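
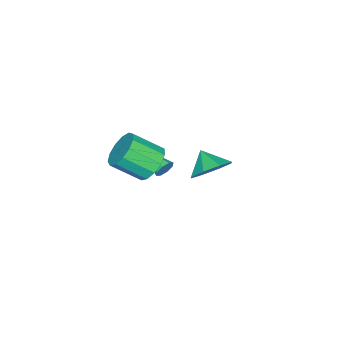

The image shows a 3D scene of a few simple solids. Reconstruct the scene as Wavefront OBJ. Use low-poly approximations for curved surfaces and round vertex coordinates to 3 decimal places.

v -0.689 -1.112 -3.637
v -0.381 -1.057 -3.197
v -1.171 -2.728 -3.103
v -0.768 -0.923 -3.138
v -1.108 -0.899 -3.371
v -1.203 -0.999 -3.761
v -0.997 -1.166 -4.078
v -0.611 -1.3 -4.137
v -0.27 -1.324 -3.904
v -0.175 -1.224 -3.514
v 1.24 -0.607 -1.512
v 2.018 -0.002 -1.293
v 2.698 -1.248 -0.269
v 1.92 -1.853 -0.488
v 1.619 0.102 -0.901
v 2.299 -1.144 0.123
v 1.099 -0.019 -0.703
v 1.779 -1.265 0.321
v 0.624 -0.327 -0.762
v 1.304 -1.573 0.262
v 0.345 -0.724 -1.059
v 1.025 -1.969 -0.035
v 0.35 -1.084 -1.5
v 1.03 -2.329 -0.476
v 0.637 -1.292 -1.945
v 1.317 -2.538 -0.921
v 1.116 -1.283 -2.252
v 1.796 -2.529 -1.228
v 1.634 -1.06 -2.324
v 2.314 -2.305 -1.3
v 2.027 -0.692 -2.139
v 2.708 -1.938 -1.115
v 2.171 -0.298 -1.754
v 2.851 -1.544 -0.73
v 3.93 4.013 2.252
v 4.762 4.107 2.833
v 3.53 3.247 2.948
v 4.193 4.598 3.045
v 3.469 4.745 2.792
v 3.016 4.464 2.222
v 3.098 3.918 1.67
v 3.667 3.428 1.458
v 4.391 3.281 1.711
v 4.844 3.562 2.281
f 2 1 4
f 2 4 3
f 4 1 5
f 4 5 3
f 5 1 6
f 5 6 3
f 6 1 7
f 6 7 3
f 7 1 8
f 7 8 3
f 8 1 9
f 8 9 3
f 9 1 10
f 9 10 3
f 10 1 2
f 10 2 3
f 12 11 15
f 12 15 13
f 13 15 16
f 13 16 14
f 15 11 17
f 15 17 16
f 16 17 18
f 16 18 14
f 17 11 19
f 17 19 18
f 18 19 20
f 18 20 14
f 19 11 21
f 19 21 20
f 20 21 22
f 20 22 14
f 21 11 23
f 21 23 22
f 22 23 24
f 22 24 14
f 23 11 25
f 23 25 24
f 24 25 26
f 24 26 14
f 25 11 27
f 25 27 26
f 26 27 28
f 26 28 14
f 27 11 29
f 27 29 28
f 28 29 30
f 28 30 14
f 29 11 31
f 29 31 30
f 30 31 32
f 30 32 14
f 31 11 33
f 31 33 32
f 32 33 34
f 32 34 14
f 33 11 12
f 33 12 34
f 34 12 13
f 34 13 14
f 36 35 38
f 36 38 37
f 38 35 39
f 38 39 37
f 39 35 40
f 39 40 37
f 40 35 41
f 40 41 37
f 41 35 42
f 41 42 37
f 42 35 43
f 42 43 37
f 43 35 44
f 43 44 37
f 44 35 36
f 44 36 37



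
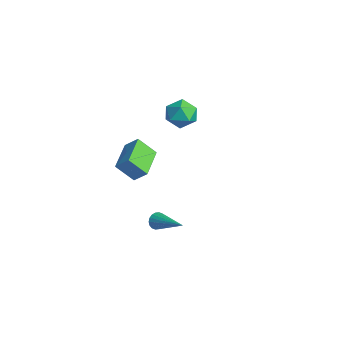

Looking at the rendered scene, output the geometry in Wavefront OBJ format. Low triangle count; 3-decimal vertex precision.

v -1.719 -2.271 0.102
v -2.171 -3.093 1.086
v -3.256 -1.102 0.372
v -3.708 -1.923 1.356
v -1.212 -1.757 0.764
v -1.664 -2.578 1.748
v -2.749 -0.587 1.034
v -3.201 -1.409 2.018
v 2.39 -2.784 0.08
v 2.629 -2.989 -0.322
v 4.17 -2.236 0.86
v 2.592 -2.775 -0.388
v 2.515 -2.563 -0.362
v 2.414 -2.395 -0.249
v 2.307 -2.304 -0.07
v 2.217 -2.308 0.138
v 2.161 -2.406 0.335
v 2.151 -2.58 0.481
v 2.187 -2.794 0.548
v 2.264 -3.006 0.522
v 2.366 -3.174 0.408
v 2.472 -3.265 0.23
v 2.562 -3.261 0.021
v 2.618 -3.162 -0.175
v -2.797 1.649 2.775
v -2.271 1.015 3.282
v -4.109 0.945 3.258
v -3.583 0.311 3.765
v -3.622 1.238 4.04
v -2.811 1.673 3.742
v -3.569 0.287 2.798
v -2.758 0.722 2.5
v -2.748 0.174 3.297
v -2.78 0.762 4.064
v -3.6 1.198 2.476
v -3.632 1.786 3.243
f 2 4 1
f 5 2 1
f 1 4 3
f 3 5 1
f 2 8 4
f 6 2 5
f 6 8 2
f 4 8 3
f 7 5 3
f 3 8 7
f 7 6 5
f 8 6 7
f 10 9 12
f 10 12 11
f 12 9 13
f 12 13 11
f 13 9 14
f 13 14 11
f 14 9 15
f 14 15 11
f 15 9 16
f 15 16 11
f 16 9 17
f 16 17 11
f 17 9 18
f 17 18 11
f 18 9 19
f 18 19 11
f 19 9 20
f 19 20 11
f 20 9 21
f 20 21 11
f 21 9 22
f 21 22 11
f 22 9 23
f 22 23 11
f 23 9 24
f 23 24 11
f 24 9 10
f 24 10 11
f 25 36 30
f 25 30 26
f 25 26 32
f 25 32 35
f 25 35 36
f 26 30 34
f 30 36 29
f 36 35 27
f 35 32 31
f 32 26 33
f 28 34 29
f 28 29 27
f 28 27 31
f 28 31 33
f 28 33 34
f 29 34 30
f 27 29 36
f 31 27 35
f 33 31 32
f 34 33 26



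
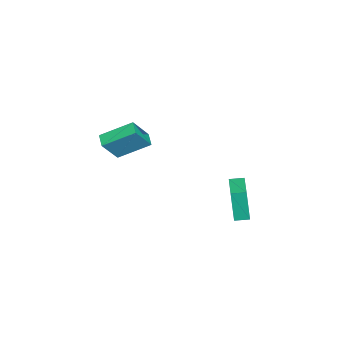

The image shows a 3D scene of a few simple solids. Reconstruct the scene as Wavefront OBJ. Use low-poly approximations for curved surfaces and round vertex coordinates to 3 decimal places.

v -0.232 -4.855 2.102
v -0.725 -3.063 3.162
v -1.1 -4.23 0.642
v -1.593 -2.438 1.702
v 0.513 -4.482 1.818
v 0.02 -2.69 2.878
v -0.355 -3.857 0.358
v -0.848 -2.065 1.418
v 0.753 2.901 -1.531
v 0.623 2.653 0.52
v 0.509 3.701 -1.45
v 0.378 3.453 0.601
v 2.462 3.407 -1.361
v 2.331 3.159 0.69
v 2.217 4.207 -1.28
v 2.087 3.959 0.771
f 2 4 1
f 5 2 1
f 1 4 3
f 3 5 1
f 2 8 4
f 6 2 5
f 6 8 2
f 4 8 3
f 7 5 3
f 3 8 7
f 7 6 5
f 8 6 7
f 10 12 9
f 13 10 9
f 9 12 11
f 11 13 9
f 10 16 12
f 14 10 13
f 14 16 10
f 12 16 11
f 15 13 11
f 11 16 15
f 15 14 13
f 16 14 15



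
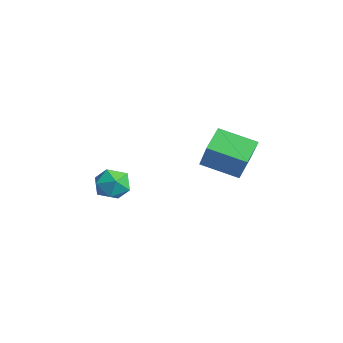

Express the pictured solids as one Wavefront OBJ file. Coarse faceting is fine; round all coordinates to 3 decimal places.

v 0.431 1.78 1.855
v 1.665 1.586 3.492
v 1.487 3.216 1.228
v 2.722 3.022 2.866
v 1.198 0.918 1.174
v 2.433 0.724 2.812
v 2.255 2.354 0.548
v 3.489 2.16 2.185
v -3.93 -1.158 -1.42
v -3.368 -0.679 -2.077
v -2.952 -2.421 -1.503
v -2.39 -1.942 -2.16
v -2.418 -1.639 -1.22
v -3.023 -0.859 -1.168
v -3.297 -2.241 -2.412
v -3.902 -1.461 -2.36
v -2.977 -1.349 -2.69
v -2.434 -0.976 -1.953
v -3.886 -2.124 -1.627
v -3.343 -1.751 -0.89
f 2 4 1
f 5 2 1
f 1 4 3
f 3 5 1
f 2 8 4
f 6 2 5
f 6 8 2
f 4 8 3
f 7 5 3
f 3 8 7
f 7 6 5
f 8 6 7
f 9 20 14
f 9 14 10
f 9 10 16
f 9 16 19
f 9 19 20
f 10 14 18
f 14 20 13
f 20 19 11
f 19 16 15
f 16 10 17
f 12 18 13
f 12 13 11
f 12 11 15
f 12 15 17
f 12 17 18
f 13 18 14
f 11 13 20
f 15 11 19
f 17 15 16
f 18 17 10



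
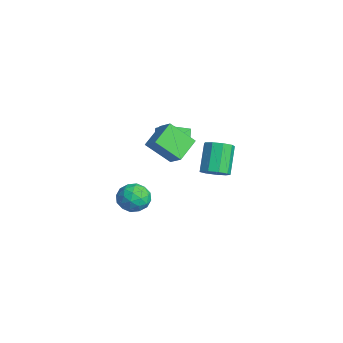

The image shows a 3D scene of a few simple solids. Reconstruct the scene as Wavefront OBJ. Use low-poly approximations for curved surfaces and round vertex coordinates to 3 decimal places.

v 0.098 0.198 4.442
v 1.071 0.489 5.17
v 0.707 1.51 3.104
v 1.68 1.8 3.832
v 1.02 -1 3.688
v 1.993 -0.71 4.416
v 1.629 0.311 2.35
v 2.602 0.602 3.078
v 2.093 2.82 1.164
v 2.77 3.351 1.429
v 1.624 4.031 3
v 0.947 3.5 2.736
v 2.407 3.653 1.033
v 1.261 4.333 2.605
v 1.898 3.566 0.7
v 0.752 4.245 2.271
v 1.479 3.129 0.583
v 0.333 3.809 2.154
v 1.348 2.548 0.739
v 0.202 3.228 2.31
v 1.566 2.095 1.093
v 0.42 2.774 2.665
v 2.03 1.98 1.481
v 0.884 2.66 3.053
v 2.524 2.259 1.721
v 1.378 2.939 3.292
v 2.816 2.801 1.7
v 1.67 3.48 3.271
v -3.669 2.67 1.342
v -3.593 1.152 1.958
v -2.586 3.031 2.099
v -2.51 1.513 2.715
v -2.85 2.307 0.345
v -2.774 0.789 0.961
v -1.767 2.668 1.102
v -1.691 1.15 1.718
v -3.485 0.417 -3.016
v -2.54 0.511 -3.619
v -3.58 -1.351 -3.441
v -2.635 -1.257 -4.044
v -2.598 -1.17 -2.923
v -2.539 -0.078 -2.66
v -3.581 -0.762 -4.4
v -3.522 0.33 -4.137
v -2.599 -0.218 -4.474
v -1.992 -0.47 -3.562
v -4.128 -0.37 -3.498
v -3.521 -0.622 -2.586
v -3.004 0.619 -3.28
v -3.116 -1.459 -3.78
v -3.094 -1.408 -3.121
v -2.539 -1.353 -3.475
v -3.003 0.273 -2.717
v -2.448 0.328 -3.071
v -2.482 -0.66 -2.662
v -3.672 -1.168 -3.989
v -3.117 -1.113 -4.343
v -3.581 0.513 -3.585
v -3.026 0.568 -3.939
v -3.638 -0.18 -4.398
v -2.483 0.246 -4.138
v -2.54 -0.793 -4.387
v -3.096 -0.502 -4.596
v -3.061 0.14 -4.442
v -2.126 0.098 -3.601
v -2.182 -0.941 -3.851
v -2.16 -0.89 -3.192
v -2.126 -0.248 -3.038
v -2.161 -0.331 -4.104
v -3.938 0.101 -3.209
v -3.994 -0.938 -3.459
v -3.994 -0.592 -4.022
v -3.96 0.05 -3.868
v -3.58 -0.047 -2.673
v -3.637 -1.086 -2.922
v -3.059 -0.98 -2.618
v -3.024 -0.338 -2.464
v -3.959 -0.509 -2.956
f 2 4 1
f 5 2 1
f 1 4 3
f 3 5 1
f 2 8 4
f 6 2 5
f 6 8 2
f 4 8 3
f 7 5 3
f 3 8 7
f 7 6 5
f 8 6 7
f 10 9 13
f 10 13 11
f 11 13 14
f 11 14 12
f 13 9 15
f 13 15 14
f 14 15 16
f 14 16 12
f 15 9 17
f 15 17 16
f 16 17 18
f 16 18 12
f 17 9 19
f 17 19 18
f 18 19 20
f 18 20 12
f 19 9 21
f 19 21 20
f 20 21 22
f 20 22 12
f 21 9 23
f 21 23 22
f 22 23 24
f 22 24 12
f 23 9 25
f 23 25 24
f 24 25 26
f 24 26 12
f 25 9 27
f 25 27 26
f 26 27 28
f 26 28 12
f 27 9 10
f 27 10 28
f 28 10 11
f 28 11 12
f 30 32 29
f 33 30 29
f 29 32 31
f 31 33 29
f 30 36 32
f 34 30 33
f 34 36 30
f 32 36 31
f 35 33 31
f 31 36 35
f 35 34 33
f 36 34 35
f 37 74 53
f 74 48 77
f 53 77 42
f 74 77 53
f 37 53 49
f 53 42 54
f 49 54 38
f 53 54 49
f 37 49 58
f 49 38 59
f 58 59 44
f 49 59 58
f 37 58 70
f 58 44 73
f 70 73 47
f 58 73 70
f 37 70 74
f 70 47 78
f 74 78 48
f 70 78 74
f 38 54 65
f 54 42 68
f 65 68 46
f 54 68 65
f 42 77 55
f 77 48 76
f 55 76 41
f 77 76 55
f 48 78 75
f 78 47 71
f 75 71 39
f 78 71 75
f 47 73 72
f 73 44 60
f 72 60 43
f 73 60 72
f 44 59 64
f 59 38 61
f 64 61 45
f 59 61 64
f 40 66 52
f 66 46 67
f 52 67 41
f 66 67 52
f 40 52 50
f 52 41 51
f 50 51 39
f 52 51 50
f 40 50 57
f 50 39 56
f 57 56 43
f 50 56 57
f 40 57 62
f 57 43 63
f 62 63 45
f 57 63 62
f 40 62 66
f 62 45 69
f 66 69 46
f 62 69 66
f 41 67 55
f 67 46 68
f 55 68 42
f 67 68 55
f 39 51 75
f 51 41 76
f 75 76 48
f 51 76 75
f 43 56 72
f 56 39 71
f 72 71 47
f 56 71 72
f 45 63 64
f 63 43 60
f 64 60 44
f 63 60 64
f 46 69 65
f 69 45 61
f 65 61 38
f 69 61 65



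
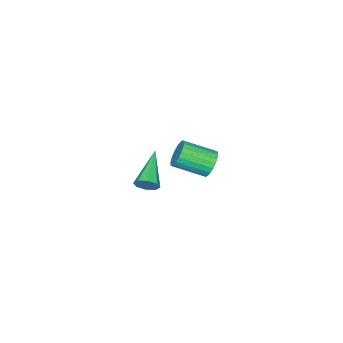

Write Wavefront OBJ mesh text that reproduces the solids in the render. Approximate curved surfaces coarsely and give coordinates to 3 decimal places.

v -0.758 1.744 2.762
v -0.445 1.68 2.242
v 0.27 0.652 2.798
v -0.042 0.716 3.318
v -0.31 1.837 2.358
v 0.405 0.809 2.914
v -0.242 1.98 2.536
v 0.473 0.952 3.092
v -0.253 2.087 2.748
v 0.462 1.059 3.304
v -0.341 2.142 2.963
v 0.374 1.114 3.519
v -0.492 2.136 3.146
v 0.223 1.109 3.703
v -0.684 2.071 3.272
v 0.031 1.043 3.828
v -0.887 1.956 3.319
v -0.172 0.928 3.875
v -1.07 1.808 3.282
v -0.355 0.78 3.838
v -1.205 1.651 3.166
v -0.49 0.623 3.722
v -1.273 1.508 2.988
v -0.558 0.48 3.544
v -1.262 1.401 2.776
v -0.547 0.373 3.332
v -1.174 1.346 2.561
v -0.459 0.318 3.117
v -1.023 1.351 2.377
v -0.308 0.324 2.934
v -0.831 1.417 2.252
v -0.116 0.389 2.808
v -0.628 1.532 2.205
v 0.087 0.504 2.761
v -2.723 -2.922 -2.097
v -2.398 -3.109 -1.695
v -4.217 -3.678 -1.243
v -2.547 -2.724 -1.615
v -2.799 -2.455 -1.818
v -3.007 -2.459 -2.184
v -3.047 -2.735 -2.5
v -2.898 -3.12 -2.579
v -2.646 -3.39 -2.376
v -2.439 -3.385 -2.01
f 2 1 5
f 2 5 3
f 3 5 6
f 3 6 4
f 5 1 7
f 5 7 6
f 6 7 8
f 6 8 4
f 7 1 9
f 7 9 8
f 8 9 10
f 8 10 4
f 9 1 11
f 9 11 10
f 10 11 12
f 10 12 4
f 11 1 13
f 11 13 12
f 12 13 14
f 12 14 4
f 13 1 15
f 13 15 14
f 14 15 16
f 14 16 4
f 15 1 17
f 15 17 16
f 16 17 18
f 16 18 4
f 17 1 19
f 17 19 18
f 18 19 20
f 18 20 4
f 19 1 21
f 19 21 20
f 20 21 22
f 20 22 4
f 21 1 23
f 21 23 22
f 22 23 24
f 22 24 4
f 23 1 25
f 23 25 24
f 24 25 26
f 24 26 4
f 25 1 27
f 25 27 26
f 26 27 28
f 26 28 4
f 27 1 29
f 27 29 28
f 28 29 30
f 28 30 4
f 29 1 31
f 29 31 30
f 30 31 32
f 30 32 4
f 31 1 33
f 31 33 32
f 32 33 34
f 32 34 4
f 33 1 2
f 33 2 34
f 34 2 3
f 34 3 4
f 36 35 38
f 36 38 37
f 38 35 39
f 38 39 37
f 39 35 40
f 39 40 37
f 40 35 41
f 40 41 37
f 41 35 42
f 41 42 37
f 42 35 43
f 42 43 37
f 43 35 44
f 43 44 37
f 44 35 36
f 44 36 37



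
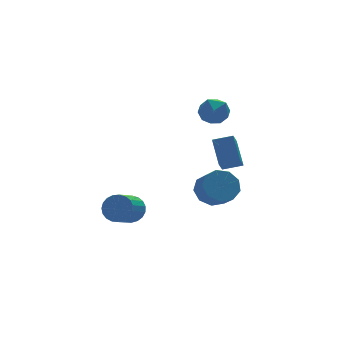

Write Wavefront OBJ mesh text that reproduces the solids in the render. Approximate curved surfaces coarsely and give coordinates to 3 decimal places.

v -2.755 0.795 -2.013
v -2.344 0.821 -1.339
v -3.253 0.03 -0.753
v -3.665 0.005 -1.427
v -2.546 1.078 -1.305
v -3.455 0.287 -0.72
v -2.784 1.286 -1.394
v -3.694 0.495 -0.809
v -3.017 1.409 -1.59
v -3.927 0.619 -1.005
v -3.205 1.426 -1.859
v -4.115 0.636 -1.274
v -3.315 1.334 -2.155
v -4.225 0.543 -1.569
v -3.328 1.149 -2.426
v -4.238 0.358 -1.84
v -3.243 0.903 -2.625
v -4.152 0.112 -2.04
v -3.072 0.638 -2.719
v -3.982 -0.153 -2.133
v -2.847 0.4 -2.69
v -3.757 -0.391 -2.105
v -2.607 0.231 -2.545
v -3.516 -0.56 -1.959
v -2.391 0.159 -2.307
v -3.301 -0.632 -1.722
v -2.239 0.197 -2.019
v -3.149 -0.593 -1.433
v -2.176 0.339 -1.729
v -3.085 -0.452 -1.144
v -2.213 0.56 -1.489
v -3.123 -0.231 -0.903
v 2.737 0.818 0.175
v 2.876 1.962 1.3
v 1.816 1.195 -0.094
v 1.956 2.338 1.031
v 3.164 1.402 -0.471
v 3.304 2.545 0.654
v 2.244 1.778 -0.74
v 2.383 2.922 0.385
v 0.618 -0.881 -0.628
v 1.448 -1.102 -1.009
v 1.512 -1.96 -0.374
v 0.682 -1.739 0.008
v 1.535 -0.718 -0.501
v 1.599 -1.577 0.135
v 1.193 -0.411 -0.051
v 1.257 -1.269 0.584
v 0.582 -0.324 0.128
v 0.646 -1.182 0.764
v -0.013 -0.497 -0.046
v 0.051 -1.355 0.59
v -0.312 -0.85 -0.493
v -0.248 -1.708 0.143
v -0.176 -1.217 -1.002
v -0.112 -2.076 -0.367
v 0.332 -1.427 -1.337
v 0.395 -2.286 -0.701
v 0.973 -1.382 -1.34
v 1.037 -2.24 -0.704
v 2.218 4.418 2.464
v 3.038 4.227 2.795
v 2.202 3.133 1.765
v 3.022 2.942 2.096
v 2.307 2.969 2.648
v 2.317 3.763 3.08
v 2.923 3.597 1.48
v 2.933 4.391 1.912
v 3.474 3.72 2.186
v 3.093 3.332 2.908
v 2.147 4.028 1.652
v 1.766 3.64 2.374
f 2 1 5
f 2 5 3
f 3 5 6
f 3 6 4
f 5 1 7
f 5 7 6
f 6 7 8
f 6 8 4
f 7 1 9
f 7 9 8
f 8 9 10
f 8 10 4
f 9 1 11
f 9 11 10
f 10 11 12
f 10 12 4
f 11 1 13
f 11 13 12
f 12 13 14
f 12 14 4
f 13 1 15
f 13 15 14
f 14 15 16
f 14 16 4
f 15 1 17
f 15 17 16
f 16 17 18
f 16 18 4
f 17 1 19
f 17 19 18
f 18 19 20
f 18 20 4
f 19 1 21
f 19 21 20
f 20 21 22
f 20 22 4
f 21 1 23
f 21 23 22
f 22 23 24
f 22 24 4
f 23 1 25
f 23 25 24
f 24 25 26
f 24 26 4
f 25 1 27
f 25 27 26
f 26 27 28
f 26 28 4
f 27 1 29
f 27 29 28
f 28 29 30
f 28 30 4
f 29 1 31
f 29 31 30
f 30 31 32
f 30 32 4
f 31 1 2
f 31 2 32
f 32 2 3
f 32 3 4
f 34 36 33
f 37 34 33
f 33 36 35
f 35 37 33
f 34 40 36
f 38 34 37
f 38 40 34
f 36 40 35
f 39 37 35
f 35 40 39
f 39 38 37
f 40 38 39
f 42 41 45
f 42 45 43
f 43 45 46
f 43 46 44
f 45 41 47
f 45 47 46
f 46 47 48
f 46 48 44
f 47 41 49
f 47 49 48
f 48 49 50
f 48 50 44
f 49 41 51
f 49 51 50
f 50 51 52
f 50 52 44
f 51 41 53
f 51 53 52
f 52 53 54
f 52 54 44
f 53 41 55
f 53 55 54
f 54 55 56
f 54 56 44
f 55 41 57
f 55 57 56
f 56 57 58
f 56 58 44
f 57 41 59
f 57 59 58
f 58 59 60
f 58 60 44
f 59 41 42
f 59 42 60
f 60 42 43
f 60 43 44
f 61 72 66
f 61 66 62
f 61 62 68
f 61 68 71
f 61 71 72
f 62 66 70
f 66 72 65
f 72 71 63
f 71 68 67
f 68 62 69
f 64 70 65
f 64 65 63
f 64 63 67
f 64 67 69
f 64 69 70
f 65 70 66
f 63 65 72
f 67 63 71
f 69 67 68
f 70 69 62



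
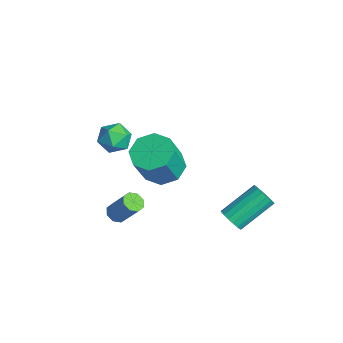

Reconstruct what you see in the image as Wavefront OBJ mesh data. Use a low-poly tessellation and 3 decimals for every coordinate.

v 2.55 1.711 -1.118
v 2.883 1.442 -0.616
v 2.602 3.139 0.481
v 2.27 3.409 -0.022
v 3.106 1.588 -0.785
v 2.826 3.285 0.312
v 3.203 1.762 -1.03
v 2.922 3.46 0.066
v 3.149 1.925 -1.296
v 2.868 3.622 -0.199
v 2.959 2.039 -1.52
v 2.678 3.736 -0.424
v 2.675 2.078 -1.653
v 2.394 3.775 -0.557
v 2.362 2.032 -1.663
v 2.081 3.73 -0.567
v 2.093 1.914 -1.549
v 1.812 3.611 -0.452
v 1.928 1.749 -1.335
v 1.647 3.446 -0.239
v 1.906 1.575 -1.072
v 1.625 3.272 0.024
v 2.032 1.433 -0.82
v 1.751 3.13 0.277
v 2.276 1.354 -0.636
v 1.995 3.051 0.461
v 2.583 1.358 -0.562
v 2.303 3.055 0.534
v -3.65 -0.813 0.586
v -2.942 -1.254 0.236
v -4.238 -2.086 1.004
v -3.53 -2.527 0.654
v -3.424 -2.013 1.391
v -3.06 -1.227 1.132
v -4.12 -2.113 0.108
v -3.756 -1.327 -0.151
v -3.233 -2.058 -0.059
v -2.803 -1.996 0.734
v -4.377 -1.344 0.506
v -3.947 -1.282 1.299
v -0.772 -0.269 0.504
v -0.218 0.625 0.702
v 0.365 -0.137 2.514
v -0.188 -1.031 2.316
v -0.99 0.67 0.97
v -0.407 -0.093 2.781
v -1.635 0.164 0.965
v -1.052 -0.598 2.776
v -1.774 -0.595 0.69
v -1.191 -1.357 2.501
v -1.325 -1.163 0.306
v -0.742 -1.925 2.118
v -0.553 -1.207 0.039
v 0.03 -1.97 1.85
v 0.092 -0.702 0.044
v 0.675 -1.464 1.855
v 0.231 0.057 0.319
v 0.814 -0.705 2.13
v -0.143 -2.734 -1.567
v 0.288 -3.062 -1.665
v 1.014 -2.493 -0.371
v 0.583 -2.166 -0.273
v 0.325 -2.686 -1.851
v 1.052 -2.117 -0.557
v 0.088 -2.339 -1.871
v 0.815 -1.77 -0.576
v -0.284 -2.223 -1.713
v 0.443 -1.654 -0.418
v -0.574 -2.407 -1.469
v 0.152 -1.838 -0.175
v -0.612 -2.783 -1.283
v 0.115 -2.214 0.011
v -0.375 -3.13 -1.264
v 0.352 -2.561 0.031
v -0.003 -3.246 -1.422
v 0.724 -2.677 -0.127
f 2 1 5
f 2 5 3
f 3 5 6
f 3 6 4
f 5 1 7
f 5 7 6
f 6 7 8
f 6 8 4
f 7 1 9
f 7 9 8
f 8 9 10
f 8 10 4
f 9 1 11
f 9 11 10
f 10 11 12
f 10 12 4
f 11 1 13
f 11 13 12
f 12 13 14
f 12 14 4
f 13 1 15
f 13 15 14
f 14 15 16
f 14 16 4
f 15 1 17
f 15 17 16
f 16 17 18
f 16 18 4
f 17 1 19
f 17 19 18
f 18 19 20
f 18 20 4
f 19 1 21
f 19 21 20
f 20 21 22
f 20 22 4
f 21 1 23
f 21 23 22
f 22 23 24
f 22 24 4
f 23 1 25
f 23 25 24
f 24 25 26
f 24 26 4
f 25 1 27
f 25 27 26
f 26 27 28
f 26 28 4
f 27 1 2
f 27 2 28
f 28 2 3
f 28 3 4
f 29 40 34
f 29 34 30
f 29 30 36
f 29 36 39
f 29 39 40
f 30 34 38
f 34 40 33
f 40 39 31
f 39 36 35
f 36 30 37
f 32 38 33
f 32 33 31
f 32 31 35
f 32 35 37
f 32 37 38
f 33 38 34
f 31 33 40
f 35 31 39
f 37 35 36
f 38 37 30
f 42 41 45
f 42 45 43
f 43 45 46
f 43 46 44
f 45 41 47
f 45 47 46
f 46 47 48
f 46 48 44
f 47 41 49
f 47 49 48
f 48 49 50
f 48 50 44
f 49 41 51
f 49 51 50
f 50 51 52
f 50 52 44
f 51 41 53
f 51 53 52
f 52 53 54
f 52 54 44
f 53 41 55
f 53 55 54
f 54 55 56
f 54 56 44
f 55 41 57
f 55 57 56
f 56 57 58
f 56 58 44
f 57 41 42
f 57 42 58
f 58 42 43
f 58 43 44
f 60 59 63
f 60 63 61
f 61 63 64
f 61 64 62
f 63 59 65
f 63 65 64
f 64 65 66
f 64 66 62
f 65 59 67
f 65 67 66
f 66 67 68
f 66 68 62
f 67 59 69
f 67 69 68
f 68 69 70
f 68 70 62
f 69 59 71
f 69 71 70
f 70 71 72
f 70 72 62
f 71 59 73
f 71 73 72
f 72 73 74
f 72 74 62
f 73 59 75
f 73 75 74
f 74 75 76
f 74 76 62
f 75 59 60
f 75 60 76
f 76 60 61
f 76 61 62



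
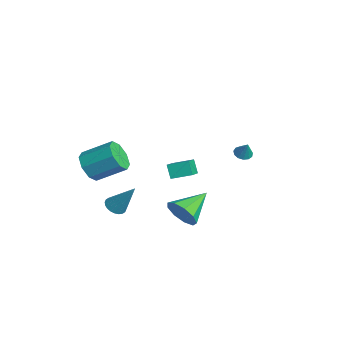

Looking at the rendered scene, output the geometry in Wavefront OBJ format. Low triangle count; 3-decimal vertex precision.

v -3.632 -4.777 -1.641
v -2.873 -5.425 -1.178
v -2.129 -3.811 -0.137
v -2.888 -3.163 -0.599
v -2.608 -5.083 -1.9
v -1.863 -3.468 -0.858
v -2.942 -4.561 -2.469
v -2.198 -2.947 -1.428
v -3.681 -4.166 -2.554
v -2.936 -2.552 -1.513
v -4.391 -4.129 -2.103
v -3.647 -2.515 -1.062
v -4.657 -4.472 -1.382
v -3.912 -2.857 -0.34
v -4.322 -4.993 -0.812
v -3.578 -3.379 0.229
v -3.584 -5.388 -0.727
v -2.839 -3.774 0.314
v 3.785 -2.596 2.229
v 4.212 -1.523 2.555
v 2.373 -1.787 1.415
v 2.8 -0.713 1.741
v 4.28 -2.547 1.419
v 4.707 -1.473 1.745
v 2.868 -1.737 0.605
v 3.295 -0.664 0.931
v 3.596 -1.688 -1.919
v 4.267 -1.767 -1.088
v 2.764 0.048 -1.081
v 4.571 -1.366 -1.619
v 4.42 -1.115 -2.29
v 3.883 -1.133 -2.787
v 3.212 -1.41 -2.878
v 2.72 -1.818 -2.52
v 2.639 -2.165 -1.88
v 3.005 -2.289 -1.259
v 3.648 -2.132 -0.946
v -0.107 -4.299 -2.946
v 0.241 -3.853 -3.341
v 0.807 -3.441 -1.174
v 0.015 -3.714 -3.292
v -0.229 -3.665 -3.19
v -0.454 -3.712 -3.051
v -0.627 -3.848 -2.896
v -0.721 -4.053 -2.748
v -0.721 -4.295 -2.631
v -0.628 -4.538 -2.561
v -0.455 -4.744 -2.551
v -0.229 -4.883 -2.6
v 0.015 -4.933 -2.702
v 0.24 -4.886 -2.841
v 0.413 -4.749 -2.996
v 0.507 -4.544 -3.144
v 0.507 -4.302 -3.261
v 0.414 -4.059 -3.33
v -0.195 3.312 -0.154
v 0.286 3.456 -0.425
v 0.315 3.388 0.794
v 0.13 3.73 -0.363
v -0.128 3.872 -0.236
v -0.408 3.836 -0.082
v -0.62 3.633 0.048
v -0.698 3.329 0.115
v -0.616 3.019 0.095
v -0.4 2.802 -0.003
v -0.12 2.747 -0.15
v 0.137 2.871 -0.298
v 0.288 3.136 -0.4
f 2 1 5
f 2 5 3
f 3 5 6
f 3 6 4
f 5 1 7
f 5 7 6
f 6 7 8
f 6 8 4
f 7 1 9
f 7 9 8
f 8 9 10
f 8 10 4
f 9 1 11
f 9 11 10
f 10 11 12
f 10 12 4
f 11 1 13
f 11 13 12
f 12 13 14
f 12 14 4
f 13 1 15
f 13 15 14
f 14 15 16
f 14 16 4
f 15 1 17
f 15 17 16
f 16 17 18
f 16 18 4
f 17 1 2
f 17 2 18
f 18 2 3
f 18 3 4
f 20 22 19
f 23 20 19
f 19 22 21
f 21 23 19
f 20 26 22
f 24 20 23
f 24 26 20
f 22 26 21
f 25 23 21
f 21 26 25
f 25 24 23
f 26 24 25
f 28 27 30
f 28 30 29
f 30 27 31
f 30 31 29
f 31 27 32
f 31 32 29
f 32 27 33
f 32 33 29
f 33 27 34
f 33 34 29
f 34 27 35
f 34 35 29
f 35 27 36
f 35 36 29
f 36 27 37
f 36 37 29
f 37 27 28
f 37 28 29
f 39 38 41
f 39 41 40
f 41 38 42
f 41 42 40
f 42 38 43
f 42 43 40
f 43 38 44
f 43 44 40
f 44 38 45
f 44 45 40
f 45 38 46
f 45 46 40
f 46 38 47
f 46 47 40
f 47 38 48
f 47 48 40
f 48 38 49
f 48 49 40
f 49 38 50
f 49 50 40
f 50 38 51
f 50 51 40
f 51 38 52
f 51 52 40
f 52 38 53
f 52 53 40
f 53 38 54
f 53 54 40
f 54 38 55
f 54 55 40
f 55 38 39
f 55 39 40
f 57 56 59
f 57 59 58
f 59 56 60
f 59 60 58
f 60 56 61
f 60 61 58
f 61 56 62
f 61 62 58
f 62 56 63
f 62 63 58
f 63 56 64
f 63 64 58
f 64 56 65
f 64 65 58
f 65 56 66
f 65 66 58
f 66 56 67
f 66 67 58
f 67 56 68
f 67 68 58
f 68 56 57
f 68 57 58



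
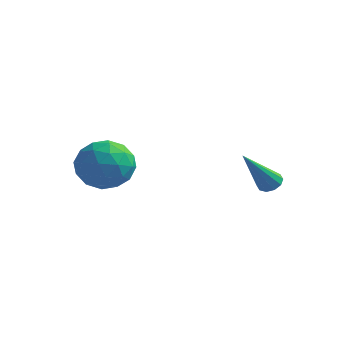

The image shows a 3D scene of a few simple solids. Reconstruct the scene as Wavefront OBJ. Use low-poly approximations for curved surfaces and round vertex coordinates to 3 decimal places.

v 1.031 3.799 2.698
v 1.531 3.701 2.716
v 0.709 2.461 4.362
v 1.474 3.948 2.903
v 1.247 4.138 3.012
v 0.938 4.198 3
v 0.664 4.106 2.873
v 0.531 3.897 2.679
v 0.589 3.65 2.492
v 0.816 3.46 2.383
v 1.125 3.399 2.395
v 1.398 3.492 2.522
v -4.151 0.176 4.205
v -3.276 0.882 4.042
v -3.044 -1.262 3.918
v -2.169 -0.556 3.755
v -2.626 -0.665 4.789
v -3.31 0.224 4.966
v -3.01 -0.604 2.994
v -3.694 0.285 3.171
v -2.571 0.4 3.293
v -2.334 0.362 4.403
v -3.986 -0.742 3.557
v -3.749 -0.78 4.667
v -3.811 0.655 4.148
v -2.509 -1.035 3.812
v -2.778 -1.099 4.42
v -2.264 -0.685 4.324
v -3.831 0.268 4.692
v -3.317 0.683 4.596
v -2.934 -0.226 5.036
v -3.003 -1.063 3.364
v -2.489 -0.648 3.268
v -4.056 0.305 3.636
v -3.542 0.719 3.54
v -3.386 -0.154 2.924
v -2.882 0.787 3.613
v -2.231 -0.058 3.444
v -2.726 -0.086 2.997
v -3.128 0.436 3.101
v -2.743 0.765 4.265
v -2.092 -0.081 4.097
v -2.36 -0.145 4.704
v -2.763 0.378 4.808
v -2.328 0.481 3.825
v -4.228 -0.299 3.863
v -3.577 -1.145 3.695
v -3.557 -0.758 3.152
v -3.96 -0.235 3.256
v -4.089 -0.322 4.516
v -3.438 -1.167 4.347
v -3.192 -0.816 4.859
v -3.594 -0.294 4.963
v -3.992 -0.861 4.135
f 2 1 4
f 2 4 3
f 4 1 5
f 4 5 3
f 5 1 6
f 5 6 3
f 6 1 7
f 6 7 3
f 7 1 8
f 7 8 3
f 8 1 9
f 8 9 3
f 9 1 10
f 9 10 3
f 10 1 11
f 10 11 3
f 11 1 12
f 11 12 3
f 12 1 2
f 12 2 3
f 13 50 29
f 50 24 53
f 29 53 18
f 50 53 29
f 13 29 25
f 29 18 30
f 25 30 14
f 29 30 25
f 13 25 34
f 25 14 35
f 34 35 20
f 25 35 34
f 13 34 46
f 34 20 49
f 46 49 23
f 34 49 46
f 13 46 50
f 46 23 54
f 50 54 24
f 46 54 50
f 14 30 41
f 30 18 44
f 41 44 22
f 30 44 41
f 18 53 31
f 53 24 52
f 31 52 17
f 53 52 31
f 24 54 51
f 54 23 47
f 51 47 15
f 54 47 51
f 23 49 48
f 49 20 36
f 48 36 19
f 49 36 48
f 20 35 40
f 35 14 37
f 40 37 21
f 35 37 40
f 16 42 28
f 42 22 43
f 28 43 17
f 42 43 28
f 16 28 26
f 28 17 27
f 26 27 15
f 28 27 26
f 16 26 33
f 26 15 32
f 33 32 19
f 26 32 33
f 16 33 38
f 33 19 39
f 38 39 21
f 33 39 38
f 16 38 42
f 38 21 45
f 42 45 22
f 38 45 42
f 17 43 31
f 43 22 44
f 31 44 18
f 43 44 31
f 15 27 51
f 27 17 52
f 51 52 24
f 27 52 51
f 19 32 48
f 32 15 47
f 48 47 23
f 32 47 48
f 21 39 40
f 39 19 36
f 40 36 20
f 39 36 40
f 22 45 41
f 45 21 37
f 41 37 14
f 45 37 41



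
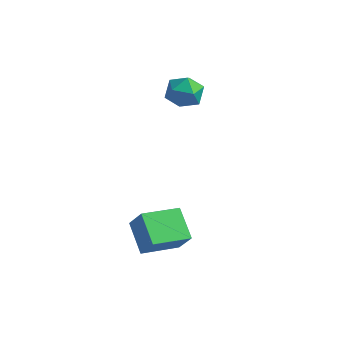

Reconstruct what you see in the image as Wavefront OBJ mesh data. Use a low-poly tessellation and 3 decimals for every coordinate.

v -1.646 4.054 2.325
v -0.602 3.694 2.307
v -2.198 2.486 1.673
v -1.154 2.126 1.655
v -1.664 2.292 2.62
v -1.323 3.262 3.023
v -1.477 2.918 0.957
v -1.136 3.888 1.36
v -0.498 2.992 1.462
v -0.614 2.606 2.49
v -2.186 3.574 1.49
v -2.302 3.188 2.518
v 0.115 -4.052 -4.564
v -1.139 -2.979 -3.621
v 1.275 -2.289 -5.026
v 0.021 -1.217 -4.083
v 0.919 -4.243 -3.277
v -0.335 -3.171 -2.334
v 2.079 -2.481 -3.739
v 0.825 -1.408 -2.796
f 1 12 6
f 1 6 2
f 1 2 8
f 1 8 11
f 1 11 12
f 2 6 10
f 6 12 5
f 12 11 3
f 11 8 7
f 8 2 9
f 4 10 5
f 4 5 3
f 4 3 7
f 4 7 9
f 4 9 10
f 5 10 6
f 3 5 12
f 7 3 11
f 9 7 8
f 10 9 2
f 14 16 13
f 17 14 13
f 13 16 15
f 15 17 13
f 14 20 16
f 18 14 17
f 18 20 14
f 16 20 15
f 19 17 15
f 15 20 19
f 19 18 17
f 20 18 19



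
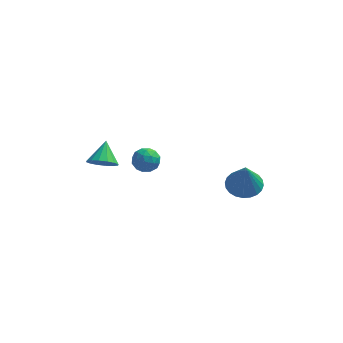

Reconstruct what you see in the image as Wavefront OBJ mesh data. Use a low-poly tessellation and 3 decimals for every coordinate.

v 3.917 2.788 -3.275
v 4.933 2.878 -3.317
v 4.063 2.052 -1.325
v 4.829 3.235 -3.175
v 4.587 3.523 -3.048
v 4.242 3.7 -2.955
v 3.848 3.738 -2.912
v 3.465 3.632 -2.923
v 3.151 3.397 -2.989
v 2.953 3.069 -3.097
v 2.902 2.698 -3.234
v 3.006 2.342 -3.376
v 3.248 2.053 -3.503
v 3.592 1.876 -3.595
v 3.986 1.838 -3.639
v 4.369 1.944 -3.627
v 4.684 2.179 -3.562
v 4.882 2.507 -3.453
v -1.124 -1.229 0.967
v -0.715 -0.682 1.34
v -0.285 -2.098 1.32
v 0.124 -1.551 1.693
v -0.573 -1.767 1.963
v -1.092 -1.23 1.744
v 0.092 -1.55 0.916
v -0.427 -1.013 0.697
v 0.037 -0.881 1.308
v -0.374 -1.015 1.955
v -0.626 -1.765 0.705
v -1.037 -1.899 1.352
v -0.993 -0.879 1.123
v -0.007 -1.901 1.537
v -0.416 -2.028 1.696
v -0.176 -1.707 1.915
v -1.215 -1.201 1.36
v -0.974 -0.88 1.58
v -0.891 -1.517 1.945
v -0.026 -1.9 1.08
v 0.215 -1.579 1.3
v -0.824 -1.073 0.745
v -0.584 -0.752 0.964
v -0.109 -1.263 0.715
v -0.311 -0.675 1.323
v 0.182 -1.186 1.531
v 0.163 -1.185 1.074
v -0.142 -0.869 0.945
v -0.552 -0.753 1.704
v -0.059 -1.264 1.911
v -0.469 -1.391 2.069
v -0.774 -1.075 1.941
v -0.111 -0.87 1.685
v -0.941 -1.516 0.749
v -0.448 -2.027 0.956
v -0.226 -1.705 0.719
v -0.531 -1.389 0.591
v -1.182 -1.594 1.129
v -0.689 -2.105 1.337
v -0.858 -1.911 1.715
v -1.163 -1.595 1.586
v -0.889 -1.91 0.975
v -2.833 -0.958 0.423
v -2.367 -0.491 -0.098
v -2.847 0.098 1.357
v -2.779 -0.401 -0.205
v -3.206 -0.461 -0.143
v -3.532 -0.654 0.069
v -3.671 -0.928 0.377
v -3.586 -1.21 0.697
v -3.299 -1.425 0.943
v -2.887 -1.514 1.05
v -2.46 -1.454 0.988
v -2.134 -1.261 0.776
v -1.995 -0.987 0.468
v -2.08 -0.705 0.148
f 2 1 4
f 2 4 3
f 4 1 5
f 4 5 3
f 5 1 6
f 5 6 3
f 6 1 7
f 6 7 3
f 7 1 8
f 7 8 3
f 8 1 9
f 8 9 3
f 9 1 10
f 9 10 3
f 10 1 11
f 10 11 3
f 11 1 12
f 11 12 3
f 12 1 13
f 12 13 3
f 13 1 14
f 13 14 3
f 14 1 15
f 14 15 3
f 15 1 16
f 15 16 3
f 16 1 17
f 16 17 3
f 17 1 18
f 17 18 3
f 18 1 2
f 18 2 3
f 19 56 35
f 56 30 59
f 35 59 24
f 56 59 35
f 19 35 31
f 35 24 36
f 31 36 20
f 35 36 31
f 19 31 40
f 31 20 41
f 40 41 26
f 31 41 40
f 19 40 52
f 40 26 55
f 52 55 29
f 40 55 52
f 19 52 56
f 52 29 60
f 56 60 30
f 52 60 56
f 20 36 47
f 36 24 50
f 47 50 28
f 36 50 47
f 24 59 37
f 59 30 58
f 37 58 23
f 59 58 37
f 30 60 57
f 60 29 53
f 57 53 21
f 60 53 57
f 29 55 54
f 55 26 42
f 54 42 25
f 55 42 54
f 26 41 46
f 41 20 43
f 46 43 27
f 41 43 46
f 22 48 34
f 48 28 49
f 34 49 23
f 48 49 34
f 22 34 32
f 34 23 33
f 32 33 21
f 34 33 32
f 22 32 39
f 32 21 38
f 39 38 25
f 32 38 39
f 22 39 44
f 39 25 45
f 44 45 27
f 39 45 44
f 22 44 48
f 44 27 51
f 48 51 28
f 44 51 48
f 23 49 37
f 49 28 50
f 37 50 24
f 49 50 37
f 21 33 57
f 33 23 58
f 57 58 30
f 33 58 57
f 25 38 54
f 38 21 53
f 54 53 29
f 38 53 54
f 27 45 46
f 45 25 42
f 46 42 26
f 45 42 46
f 28 51 47
f 51 27 43
f 47 43 20
f 51 43 47
f 62 61 64
f 62 64 63
f 64 61 65
f 64 65 63
f 65 61 66
f 65 66 63
f 66 61 67
f 66 67 63
f 67 61 68
f 67 68 63
f 68 61 69
f 68 69 63
f 69 61 70
f 69 70 63
f 70 61 71
f 70 71 63
f 71 61 72
f 71 72 63
f 72 61 73
f 72 73 63
f 73 61 74
f 73 74 63
f 74 61 62
f 74 62 63



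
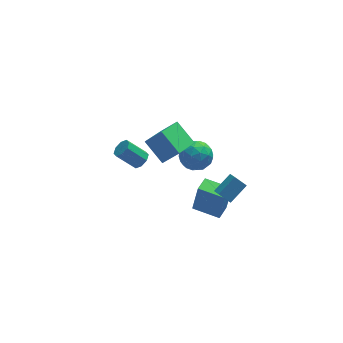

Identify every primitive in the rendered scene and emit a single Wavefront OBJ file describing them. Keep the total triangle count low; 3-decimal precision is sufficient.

v 2.567 1.132 -1.756
v 2.661 0.252 -1.155
v 3.759 1.826 -0.925
v 3.852 0.946 -0.324
v 3.248 0.754 -2.416
v 3.341 -0.126 -1.815
v 4.439 1.448 -1.585
v 4.533 0.568 -0.984
v -2.231 0.622 3.313
v -1.743 0.621 3.786
v -2.881 0.957 4.961
v -3.369 0.958 4.487
v -1.818 1.092 3.578
v -2.956 1.428 4.753
v -2.135 1.288 3.215
v -3.273 1.624 4.39
v -2.508 1.094 2.909
v -3.647 1.43 4.084
v -2.719 0.623 2.839
v -3.857 0.959 4.014
v -2.644 0.152 3.047
v -3.782 0.488 4.222
v -2.327 -0.044 3.41
v -3.465 0.292 4.585
v -1.953 0.15 3.716
v -3.092 0.486 4.891
v 2.964 1.201 -5
v 3.342 1.288 -2.946
v 1.413 2.29 -4.76
v 1.791 2.377 -2.707
v 3.669 2.243 -5.173
v 4.047 2.33 -3.12
v 2.118 3.332 -4.934
v 2.496 3.419 -2.88
v 1.459 4.048 0.529
v 1.946 4.781 -0.285
v 1.914 2.519 -0.575
v 2.401 3.252 -1.389
v 2.927 3.108 -0.321
v 2.646 4.052 0.361
v 1.214 3.248 -1.221
v 0.933 4.192 -0.539
v 1.795 4.286 -1.366
v 2.853 4.2 -0.81
v 1.007 3.1 -0.05
v 2.065 3.014 0.506
v 1.662 4.548 0.219
v 2.198 2.752 -1.079
v 2.507 2.667 -0.452
v 2.793 3.098 -0.93
v 2.074 4.12 0.599
v 2.36 4.551 0.12
v 2.937 3.568 0.099
v 1.5 2.749 -0.98
v 1.786 3.18 -1.459
v 1.067 4.202 0.07
v 1.353 4.633 -0.408
v 0.923 3.732 -0.959
v 1.86 4.689 -0.895
v 2.128 3.79 -1.544
v 1.43 3.788 -1.445
v 1.265 4.343 -1.044
v 2.482 4.638 -0.568
v 2.75 3.739 -1.217
v 3.059 3.654 -0.59
v 2.893 4.21 -0.188
v 2.394 4.347 -1.204
v 1.11 3.561 0.357
v 1.378 2.662 -0.292
v 0.967 3.09 -0.672
v 0.801 3.646 -0.27
v 1.732 3.51 0.684
v 2 2.611 0.035
v 2.595 2.957 0.184
v 2.43 3.512 0.585
v 1.466 2.953 0.344
v -0.983 0.137 3.235
v 0.011 -0.174 4.37
v -1.818 1.426 4.319
v -0.825 1.115 5.454
v 0.305 1.585 2.506
v 1.298 1.274 3.641
v -0.531 2.874 3.59
v 0.463 2.563 4.725
f 2 4 1
f 5 2 1
f 1 4 3
f 3 5 1
f 2 8 4
f 6 2 5
f 6 8 2
f 4 8 3
f 7 5 3
f 3 8 7
f 7 6 5
f 8 6 7
f 10 9 13
f 10 13 11
f 11 13 14
f 11 14 12
f 13 9 15
f 13 15 14
f 14 15 16
f 14 16 12
f 15 9 17
f 15 17 16
f 16 17 18
f 16 18 12
f 17 9 19
f 17 19 18
f 18 19 20
f 18 20 12
f 19 9 21
f 19 21 20
f 20 21 22
f 20 22 12
f 21 9 23
f 21 23 22
f 22 23 24
f 22 24 12
f 23 9 25
f 23 25 24
f 24 25 26
f 24 26 12
f 25 9 10
f 25 10 26
f 26 10 11
f 26 11 12
f 28 30 27
f 31 28 27
f 27 30 29
f 29 31 27
f 28 34 30
f 32 28 31
f 32 34 28
f 30 34 29
f 33 31 29
f 29 34 33
f 33 32 31
f 34 32 33
f 35 72 51
f 72 46 75
f 51 75 40
f 72 75 51
f 35 51 47
f 51 40 52
f 47 52 36
f 51 52 47
f 35 47 56
f 47 36 57
f 56 57 42
f 47 57 56
f 35 56 68
f 56 42 71
f 68 71 45
f 56 71 68
f 35 68 72
f 68 45 76
f 72 76 46
f 68 76 72
f 36 52 63
f 52 40 66
f 63 66 44
f 52 66 63
f 40 75 53
f 75 46 74
f 53 74 39
f 75 74 53
f 46 76 73
f 76 45 69
f 73 69 37
f 76 69 73
f 45 71 70
f 71 42 58
f 70 58 41
f 71 58 70
f 42 57 62
f 57 36 59
f 62 59 43
f 57 59 62
f 38 64 50
f 64 44 65
f 50 65 39
f 64 65 50
f 38 50 48
f 50 39 49
f 48 49 37
f 50 49 48
f 38 48 55
f 48 37 54
f 55 54 41
f 48 54 55
f 38 55 60
f 55 41 61
f 60 61 43
f 55 61 60
f 38 60 64
f 60 43 67
f 64 67 44
f 60 67 64
f 39 65 53
f 65 44 66
f 53 66 40
f 65 66 53
f 37 49 73
f 49 39 74
f 73 74 46
f 49 74 73
f 41 54 70
f 54 37 69
f 70 69 45
f 54 69 70
f 43 61 62
f 61 41 58
f 62 58 42
f 61 58 62
f 44 67 63
f 67 43 59
f 63 59 36
f 67 59 63
f 78 80 77
f 81 78 77
f 77 80 79
f 79 81 77
f 78 84 80
f 82 78 81
f 82 84 78
f 80 84 79
f 83 81 79
f 79 84 83
f 83 82 81
f 84 82 83



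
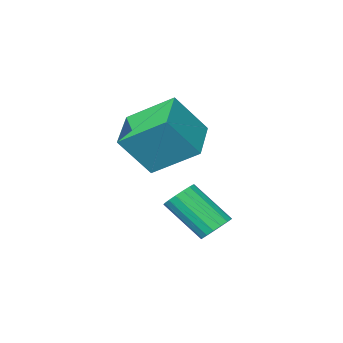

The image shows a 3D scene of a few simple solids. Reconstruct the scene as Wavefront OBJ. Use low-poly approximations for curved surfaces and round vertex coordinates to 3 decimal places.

v 2.367 4.018 -2.303
v 2.82 3.853 -2.693
v 3.466 2.737 -1.466
v 3.013 2.902 -1.077
v 2.935 4.082 -2.544
v 3.581 2.966 -1.317
v 2.919 4.297 -2.34
v 3.565 3.181 -1.113
v 2.777 4.449 -2.128
v 3.423 3.333 -0.901
v 2.541 4.501 -1.956
v 3.187 3.385 -0.729
v 2.265 4.443 -1.863
v 2.911 3.327 -0.637
v 2.012 4.287 -1.872
v 2.659 3.171 -0.645
v 1.841 4.07 -1.979
v 2.487 2.954 -0.752
v 1.79 3.841 -2.161
v 2.436 2.725 -0.934
v 1.871 3.652 -2.375
v 2.518 2.536 -1.148
v 2.066 3.548 -2.573
v 2.712 2.432 -1.346
v 2.329 3.551 -2.709
v 2.976 2.435 -1.482
v 2.602 3.661 -2.752
v 3.248 2.545 -1.526
v 2.163 0.471 -0.016
v 1.172 1.739 1.013
v 3.275 1.732 -0.501
v 2.284 3.001 0.528
v 3.176 0.119 1.392
v 2.185 1.388 2.421
v 4.288 1.381 0.907
v 3.297 2.649 1.936
f 2 1 5
f 2 5 3
f 3 5 6
f 3 6 4
f 5 1 7
f 5 7 6
f 6 7 8
f 6 8 4
f 7 1 9
f 7 9 8
f 8 9 10
f 8 10 4
f 9 1 11
f 9 11 10
f 10 11 12
f 10 12 4
f 11 1 13
f 11 13 12
f 12 13 14
f 12 14 4
f 13 1 15
f 13 15 14
f 14 15 16
f 14 16 4
f 15 1 17
f 15 17 16
f 16 17 18
f 16 18 4
f 17 1 19
f 17 19 18
f 18 19 20
f 18 20 4
f 19 1 21
f 19 21 20
f 20 21 22
f 20 22 4
f 21 1 23
f 21 23 22
f 22 23 24
f 22 24 4
f 23 1 25
f 23 25 24
f 24 25 26
f 24 26 4
f 25 1 27
f 25 27 26
f 26 27 28
f 26 28 4
f 27 1 2
f 27 2 28
f 28 2 3
f 28 3 4
f 30 32 29
f 33 30 29
f 29 32 31
f 31 33 29
f 30 36 32
f 34 30 33
f 34 36 30
f 32 36 31
f 35 33 31
f 31 36 35
f 35 34 33
f 36 34 35



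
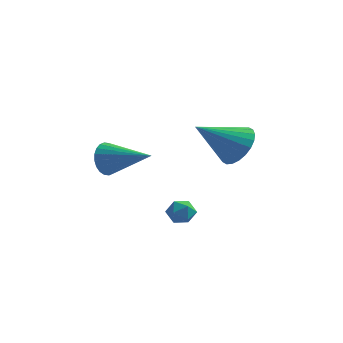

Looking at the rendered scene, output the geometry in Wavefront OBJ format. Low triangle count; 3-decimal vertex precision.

v 4.342 -3.254 1.674
v 4.909 -4.089 1.626
v 2.958 -4.266 2.906
v 5.061 -3.911 1.943
v 5.103 -3.633 2.219
v 5.03 -3.297 2.412
v 4.852 -2.955 2.493
v 4.596 -2.659 2.45
v 4.301 -2.453 2.288
v 4.013 -2.369 2.033
v 3.775 -2.42 1.723
v 3.623 -2.598 1.406
v 3.58 -2.876 1.13
v 3.653 -3.211 0.936
v 3.832 -3.553 0.856
v 4.087 -3.85 0.899
v 4.382 -4.056 1.061
v 4.67 -4.14 1.316
v 1.615 -3.884 -2.051
v 1.86 -3.496 -2.515
v 2.56 -3.924 -1.585
v 2.805 -3.536 -2.049
v 2.378 -3.299 -1.618
v 1.793 -3.274 -1.906
v 2.627 -4.146 -2.194
v 2.042 -4.121 -2.482
v 2.485 -3.658 -2.603
v 2.331 -3.135 -2.247
v 2.089 -4.285 -1.853
v 1.935 -3.762 -1.497
v -1.146 -3.008 0.056
v -0.862 -2.637 -0.642
v 0.866 -3.372 0.684
v -0.879 -2.382 -0.437
v -0.938 -2.222 -0.157
v -1.028 -2.182 0.156
v -1.136 -2.267 0.453
v -1.246 -2.465 0.69
v -1.341 -2.746 0.83
v -1.406 -3.066 0.853
v -1.431 -3.378 0.754
v -1.414 -3.633 0.549
v -1.355 -3.793 0.269
v -1.265 -3.833 -0.044
v -1.157 -3.748 -0.341
v -1.047 -3.55 -0.578
v -0.952 -3.269 -0.718
v -0.887 -2.949 -0.741
f 2 1 4
f 2 4 3
f 4 1 5
f 4 5 3
f 5 1 6
f 5 6 3
f 6 1 7
f 6 7 3
f 7 1 8
f 7 8 3
f 8 1 9
f 8 9 3
f 9 1 10
f 9 10 3
f 10 1 11
f 10 11 3
f 11 1 12
f 11 12 3
f 12 1 13
f 12 13 3
f 13 1 14
f 13 14 3
f 14 1 15
f 14 15 3
f 15 1 16
f 15 16 3
f 16 1 17
f 16 17 3
f 17 1 18
f 17 18 3
f 18 1 2
f 18 2 3
f 19 30 24
f 19 24 20
f 19 20 26
f 19 26 29
f 19 29 30
f 20 24 28
f 24 30 23
f 30 29 21
f 29 26 25
f 26 20 27
f 22 28 23
f 22 23 21
f 22 21 25
f 22 25 27
f 22 27 28
f 23 28 24
f 21 23 30
f 25 21 29
f 27 25 26
f 28 27 20
f 32 31 34
f 32 34 33
f 34 31 35
f 34 35 33
f 35 31 36
f 35 36 33
f 36 31 37
f 36 37 33
f 37 31 38
f 37 38 33
f 38 31 39
f 38 39 33
f 39 31 40
f 39 40 33
f 40 31 41
f 40 41 33
f 41 31 42
f 41 42 33
f 42 31 43
f 42 43 33
f 43 31 44
f 43 44 33
f 44 31 45
f 44 45 33
f 45 31 46
f 45 46 33
f 46 31 47
f 46 47 33
f 47 31 48
f 47 48 33
f 48 31 32
f 48 32 33



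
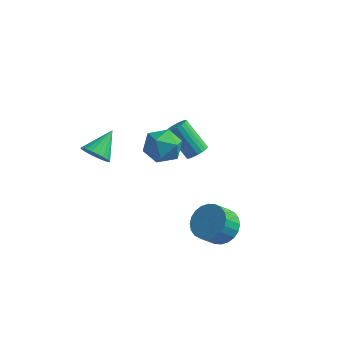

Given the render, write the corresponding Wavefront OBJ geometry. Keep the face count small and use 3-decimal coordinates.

v -1.05 -0.925 0.26
v -0.54 -0.189 0.811
v 0.08 -2.091 0.769
v 0.59 -1.355 1.32
v -0.365 -1.673 1.625
v -1.063 -0.952 1.311
v 0.603 -1.328 0.269
v -0.095 -0.607 -0.045
v 0.482 -0.438 0.817
v -0.116 -0.652 1.655
v -0.344 -1.628 -0.075
v -0.942 -1.842 0.763
v 3.531 -3.115 -2.282
v 4.222 -2.771 -1.662
v 3.78 -3.441 -0.798
v 3.089 -3.785 -1.418
v 3.938 -2.514 -1.608
v 3.496 -3.185 -0.744
v 3.592 -2.349 -1.657
v 3.15 -3.02 -0.793
v 3.237 -2.301 -1.801
v 2.795 -2.972 -0.937
v 2.926 -2.376 -2.018
v 2.484 -3.047 -1.154
v 2.708 -2.564 -2.276
v 2.266 -3.235 -1.411
v 2.615 -2.836 -2.534
v 2.173 -3.507 -1.67
v 2.661 -3.15 -2.754
v 2.219 -3.821 -1.89
v 2.84 -3.459 -2.902
v 2.398 -4.129 -2.038
v 3.124 -3.715 -2.956
v 2.682 -4.386 -2.092
v 3.47 -3.88 -2.907
v 3.028 -4.551 -2.043
v 3.825 -3.928 -2.763
v 3.383 -4.599 -1.899
v 4.136 -3.853 -2.546
v 3.694 -4.524 -1.682
v 4.354 -3.665 -2.289
v 3.912 -4.336 -1.424
v 4.447 -3.393 -2.03
v 4.005 -4.064 -1.166
v 4.401 -3.079 -1.81
v 3.959 -3.75 -0.946
v -2.685 -3.369 1.157
v -2.352 -3.82 1.714
v -2.375 -2.071 2.023
v -2.096 -3.751 1.52
v -1.942 -3.616 1.263
v -1.916 -3.439 0.987
v -2.024 -3.249 0.742
v -2.245 -3.08 0.568
v -2.543 -2.961 0.496
v -2.865 -2.912 0.538
v -3.156 -2.943 0.687
v -3.365 -3.047 0.918
v -3.457 -3.206 1.19
v -3.416 -3.394 1.456
v -3.247 -3.577 1.671
v -2.982 -3.724 1.797
v -2.665 -3.81 1.812
v 0.624 1.171 -1.382
v 1.071 1.387 -1.027
v -0.178 1.725 0.337
v -0.624 1.509 -0.018
v 0.994 1.596 -1.149
v -0.254 1.934 0.216
v 0.854 1.732 -1.311
v -0.395 2.07 0.053
v 0.673 1.77 -1.485
v -0.575 2.108 -0.121
v 0.485 1.705 -1.642
v -0.763 2.043 -0.277
v 0.32 1.548 -1.754
v -0.928 1.886 -0.389
v 0.208 1.325 -1.801
v -1.04 1.663 -0.436
v 0.168 1.076 -1.776
v -1.08 1.414 -0.411
v 0.207 0.843 -1.683
v -1.042 1.181 -0.318
v 0.318 0.667 -1.538
v -0.931 1.005 -0.173
v 0.482 0.578 -1.366
v -0.767 0.916 -0.001
v 0.67 0.592 -1.197
v -0.578 0.93 0.168
v 0.851 0.706 -1.06
v -0.398 1.043 0.305
v 0.992 0.9 -0.978
v -0.256 1.238 0.386
v 1.07 1.141 -0.967
v -0.178 1.479 0.398
f 1 12 6
f 1 6 2
f 1 2 8
f 1 8 11
f 1 11 12
f 2 6 10
f 6 12 5
f 12 11 3
f 11 8 7
f 8 2 9
f 4 10 5
f 4 5 3
f 4 3 7
f 4 7 9
f 4 9 10
f 5 10 6
f 3 5 12
f 7 3 11
f 9 7 8
f 10 9 2
f 14 13 17
f 14 17 15
f 15 17 18
f 15 18 16
f 17 13 19
f 17 19 18
f 18 19 20
f 18 20 16
f 19 13 21
f 19 21 20
f 20 21 22
f 20 22 16
f 21 13 23
f 21 23 22
f 22 23 24
f 22 24 16
f 23 13 25
f 23 25 24
f 24 25 26
f 24 26 16
f 25 13 27
f 25 27 26
f 26 27 28
f 26 28 16
f 27 13 29
f 27 29 28
f 28 29 30
f 28 30 16
f 29 13 31
f 29 31 30
f 30 31 32
f 30 32 16
f 31 13 33
f 31 33 32
f 32 33 34
f 32 34 16
f 33 13 35
f 33 35 34
f 34 35 36
f 34 36 16
f 35 13 37
f 35 37 36
f 36 37 38
f 36 38 16
f 37 13 39
f 37 39 38
f 38 39 40
f 38 40 16
f 39 13 41
f 39 41 40
f 40 41 42
f 40 42 16
f 41 13 43
f 41 43 42
f 42 43 44
f 42 44 16
f 43 13 45
f 43 45 44
f 44 45 46
f 44 46 16
f 45 13 14
f 45 14 46
f 46 14 15
f 46 15 16
f 48 47 50
f 48 50 49
f 50 47 51
f 50 51 49
f 51 47 52
f 51 52 49
f 52 47 53
f 52 53 49
f 53 47 54
f 53 54 49
f 54 47 55
f 54 55 49
f 55 47 56
f 55 56 49
f 56 47 57
f 56 57 49
f 57 47 58
f 57 58 49
f 58 47 59
f 58 59 49
f 59 47 60
f 59 60 49
f 60 47 61
f 60 61 49
f 61 47 62
f 61 62 49
f 62 47 63
f 62 63 49
f 63 47 48
f 63 48 49
f 65 64 68
f 65 68 66
f 66 68 69
f 66 69 67
f 68 64 70
f 68 70 69
f 69 70 71
f 69 71 67
f 70 64 72
f 70 72 71
f 71 72 73
f 71 73 67
f 72 64 74
f 72 74 73
f 73 74 75
f 73 75 67
f 74 64 76
f 74 76 75
f 75 76 77
f 75 77 67
f 76 64 78
f 76 78 77
f 77 78 79
f 77 79 67
f 78 64 80
f 78 80 79
f 79 80 81
f 79 81 67
f 80 64 82
f 80 82 81
f 81 82 83
f 81 83 67
f 82 64 84
f 82 84 83
f 83 84 85
f 83 85 67
f 84 64 86
f 84 86 85
f 85 86 87
f 85 87 67
f 86 64 88
f 86 88 87
f 87 88 89
f 87 89 67
f 88 64 90
f 88 90 89
f 89 90 91
f 89 91 67
f 90 64 92
f 90 92 91
f 91 92 93
f 91 93 67
f 92 64 94
f 92 94 93
f 93 94 95
f 93 95 67
f 94 64 65
f 94 65 95
f 95 65 66
f 95 66 67



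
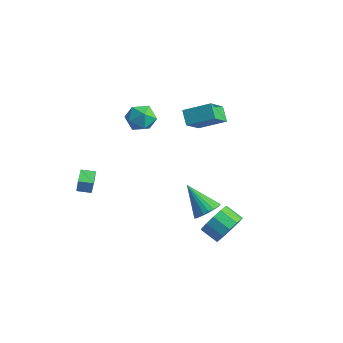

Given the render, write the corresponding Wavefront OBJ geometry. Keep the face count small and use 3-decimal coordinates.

v -3.956 -3.326 -1.635
v -3.86 -3.269 -0.772
v -3.303 -2.776 -1.743
v -3.208 -2.72 -0.88
v -3.172 -4.26 -1.66
v -3.077 -4.204 -0.797
v -2.52 -3.711 -1.768
v -2.424 -3.654 -0.905
v 3.969 -1.068 -1.03
v 4.535 -0.835 -0.44
v 2.491 -1.172 0.43
v 4.418 -0.541 -0.537
v 4.233 -0.326 -0.71
v 4.008 -0.225 -0.931
v 3.776 -0.252 -1.167
v 3.575 -0.403 -1.383
v 3.433 -0.656 -1.544
v 3.373 -0.971 -1.627
v 3.404 -1.302 -1.619
v 3.52 -1.596 -1.522
v 3.706 -1.811 -1.349
v 3.931 -1.912 -1.128
v 4.162 -1.885 -0.892
v 4.364 -1.733 -0.677
v 4.506 -1.481 -0.515
v 4.566 -1.165 -0.432
v -0.484 1.776 2.186
v -1.205 2.184 2.864
v -0.879 3.181 0.922
v -1.6 3.588 1.6
v 0.78 2.792 2.92
v 0.059 3.199 3.598
v 0.385 4.196 1.656
v -0.336 4.604 2.334
v 3.94 0.798 -3.862
v 4.278 1.379 -3.005
v 3.219 1.163 -2.44
v 2.88 0.582 -3.298
v 3.997 1.774 -3.381
v 2.937 1.558 -2.816
v 3.697 1.86 -3.91
v 2.638 1.643 -3.345
v 3.475 1.608 -4.424
v 2.415 1.392 -3.86
v 3.4 1.099 -4.76
v 2.34 0.883 -4.195
v 3.496 0.495 -4.811
v 2.437 0.278 -4.246
v 3.733 -0.013 -4.56
v 2.674 -0.23 -3.996
v 4.036 -0.264 -4.088
v 2.977 -0.48 -3.524
v 4.308 -0.177 -3.545
v 3.249 -0.394 -2.98
v 4.464 0.219 -3.102
v 3.404 0.003 -2.537
v 4.452 0.799 -2.9
v 3.393 0.583 -2.336
v -1.41 0.01 3.574
v -0.586 -0.423 3.905
v -2.194 -1.377 3.715
v -1.37 -1.81 4.046
v -1.834 -1.138 4.604
v -1.349 -0.281 4.516
v -1.431 -1.519 3.104
v -0.946 -0.662 3.016
v -0.598 -1.368 3.615
v -0.847 -1.132 4.542
v -1.933 -0.668 3.078
v -2.182 -0.432 4.005
f 2 4 1
f 5 2 1
f 1 4 3
f 3 5 1
f 2 8 4
f 6 2 5
f 6 8 2
f 4 8 3
f 7 5 3
f 3 8 7
f 7 6 5
f 8 6 7
f 10 9 12
f 10 12 11
f 12 9 13
f 12 13 11
f 13 9 14
f 13 14 11
f 14 9 15
f 14 15 11
f 15 9 16
f 15 16 11
f 16 9 17
f 16 17 11
f 17 9 18
f 17 18 11
f 18 9 19
f 18 19 11
f 19 9 20
f 19 20 11
f 20 9 21
f 20 21 11
f 21 9 22
f 21 22 11
f 22 9 23
f 22 23 11
f 23 9 24
f 23 24 11
f 24 9 25
f 24 25 11
f 25 9 26
f 25 26 11
f 26 9 10
f 26 10 11
f 28 30 27
f 31 28 27
f 27 30 29
f 29 31 27
f 28 34 30
f 32 28 31
f 32 34 28
f 30 34 29
f 33 31 29
f 29 34 33
f 33 32 31
f 34 32 33
f 36 35 39
f 36 39 37
f 37 39 40
f 37 40 38
f 39 35 41
f 39 41 40
f 40 41 42
f 40 42 38
f 41 35 43
f 41 43 42
f 42 43 44
f 42 44 38
f 43 35 45
f 43 45 44
f 44 45 46
f 44 46 38
f 45 35 47
f 45 47 46
f 46 47 48
f 46 48 38
f 47 35 49
f 47 49 48
f 48 49 50
f 48 50 38
f 49 35 51
f 49 51 50
f 50 51 52
f 50 52 38
f 51 35 53
f 51 53 52
f 52 53 54
f 52 54 38
f 53 35 55
f 53 55 54
f 54 55 56
f 54 56 38
f 55 35 57
f 55 57 56
f 56 57 58
f 56 58 38
f 57 35 36
f 57 36 58
f 58 36 37
f 58 37 38
f 59 70 64
f 59 64 60
f 59 60 66
f 59 66 69
f 59 69 70
f 60 64 68
f 64 70 63
f 70 69 61
f 69 66 65
f 66 60 67
f 62 68 63
f 62 63 61
f 62 61 65
f 62 65 67
f 62 67 68
f 63 68 64
f 61 63 70
f 65 61 69
f 67 65 66
f 68 67 60



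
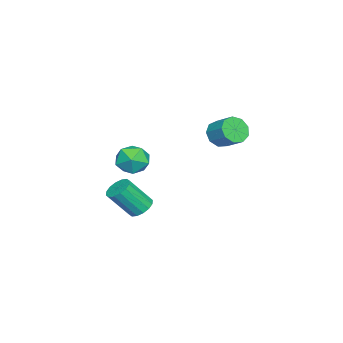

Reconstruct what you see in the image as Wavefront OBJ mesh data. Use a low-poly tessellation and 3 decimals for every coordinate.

v -1.76 -1.87 -4.817
v -1.018 -1.454 -4.817
v -0.379 -2.594 -3.123
v -1.12 -3.01 -3.123
v -1.282 -1.216 -4.558
v -0.643 -2.356 -2.863
v -1.674 -1.154 -4.368
v -1.035 -2.294 -2.673
v -2.089 -1.283 -4.298
v -1.45 -2.423 -2.604
v -2.415 -1.569 -4.368
v -1.776 -2.709 -2.673
v -2.566 -1.936 -4.558
v -1.927 -3.076 -2.863
v -2.501 -2.286 -4.817
v -1.862 -3.426 -3.123
v -2.237 -2.524 -5.077
v -1.598 -3.664 -3.382
v -1.845 -2.586 -5.267
v -1.206 -3.726 -3.572
v -1.43 -2.457 -5.336
v -0.791 -3.597 -3.642
v -1.104 -2.171 -5.267
v -0.465 -3.311 -3.572
v -0.953 -1.804 -5.077
v -0.314 -2.944 -3.382
v -1.952 -2.357 -1.127
v -1.307 -1.508 -1.545
v -0.713 -2.632 0.225
v -0.068 -1.783 -0.193
v -1.078 -1.548 0.294
v -1.844 -1.378 -0.541
v -0.176 -2.762 -0.779
v -0.942 -2.592 -1.614
v -0.209 -1.758 -1.33
v -0.766 -1.008 -0.667
v -1.254 -3.132 -0.653
v -1.811 -2.382 0.01
v -0.588 3.127 2.376
v 0.252 2.818 2.161
v 0.828 3.865 2.91
v -0.012 4.173 3.124
v 0.059 3.233 1.73
v 0.634 4.28 2.479
v -0.437 3.598 1.6
v 0.138 4.645 2.349
v -1.004 3.743 1.834
v -0.428 4.79 2.583
v -1.375 3.599 2.32
v -0.8 4.646 3.069
v -1.379 3.234 2.833
v -0.803 4.281 3.582
v -1.012 2.819 3.132
v -0.436 3.866 3.881
v -0.447 2.548 3.076
v 0.129 3.594 3.825
v 0.053 2.547 2.693
v 0.628 3.594 3.442
f 2 1 5
f 2 5 3
f 3 5 6
f 3 6 4
f 5 1 7
f 5 7 6
f 6 7 8
f 6 8 4
f 7 1 9
f 7 9 8
f 8 9 10
f 8 10 4
f 9 1 11
f 9 11 10
f 10 11 12
f 10 12 4
f 11 1 13
f 11 13 12
f 12 13 14
f 12 14 4
f 13 1 15
f 13 15 14
f 14 15 16
f 14 16 4
f 15 1 17
f 15 17 16
f 16 17 18
f 16 18 4
f 17 1 19
f 17 19 18
f 18 19 20
f 18 20 4
f 19 1 21
f 19 21 20
f 20 21 22
f 20 22 4
f 21 1 23
f 21 23 22
f 22 23 24
f 22 24 4
f 23 1 25
f 23 25 24
f 24 25 26
f 24 26 4
f 25 1 2
f 25 2 26
f 26 2 3
f 26 3 4
f 27 38 32
f 27 32 28
f 27 28 34
f 27 34 37
f 27 37 38
f 28 32 36
f 32 38 31
f 38 37 29
f 37 34 33
f 34 28 35
f 30 36 31
f 30 31 29
f 30 29 33
f 30 33 35
f 30 35 36
f 31 36 32
f 29 31 38
f 33 29 37
f 35 33 34
f 36 35 28
f 40 39 43
f 40 43 41
f 41 43 44
f 41 44 42
f 43 39 45
f 43 45 44
f 44 45 46
f 44 46 42
f 45 39 47
f 45 47 46
f 46 47 48
f 46 48 42
f 47 39 49
f 47 49 48
f 48 49 50
f 48 50 42
f 49 39 51
f 49 51 50
f 50 51 52
f 50 52 42
f 51 39 53
f 51 53 52
f 52 53 54
f 52 54 42
f 53 39 55
f 53 55 54
f 54 55 56
f 54 56 42
f 55 39 57
f 55 57 56
f 56 57 58
f 56 58 42
f 57 39 40
f 57 40 58
f 58 40 41
f 58 41 42



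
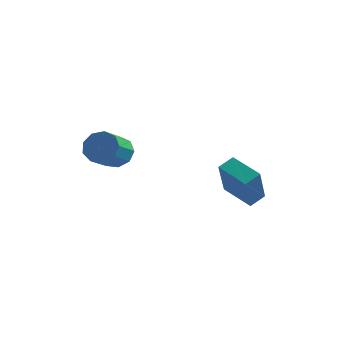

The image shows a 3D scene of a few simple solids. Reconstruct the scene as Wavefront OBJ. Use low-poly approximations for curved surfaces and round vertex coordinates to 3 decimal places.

v -1.478 1.747 3.26
v -1.194 1.286 2.618
v -1.377 0.032 3.438
v -1.662 0.493 4.08
v -0.757 1.443 2.956
v -0.94 0.189 3.776
v -0.657 1.743 3.436
v -0.84 0.488 4.256
v -0.942 2.044 3.834
v -1.125 0.789 4.654
v -1.478 2.207 3.963
v -1.661 0.952 4.783
v -2.014 2.154 3.763
v -2.197 0.9 4.583
v -2.299 1.912 3.328
v -2.483 0.657 4.148
v -2.201 1.592 2.861
v -2.384 0.337 3.681
v -1.764 1.345 2.58
v -1.948 0.09 3.4
v 3.968 3.14 0.291
v 4.036 2.112 2.097
v 2.591 3.825 0.733
v 2.66 2.797 2.54
v 4.4 3.783 0.64
v 4.469 2.755 2.447
v 3.024 4.468 1.083
v 3.092 3.44 2.889
f 2 1 5
f 2 5 3
f 3 5 6
f 3 6 4
f 5 1 7
f 5 7 6
f 6 7 8
f 6 8 4
f 7 1 9
f 7 9 8
f 8 9 10
f 8 10 4
f 9 1 11
f 9 11 10
f 10 11 12
f 10 12 4
f 11 1 13
f 11 13 12
f 12 13 14
f 12 14 4
f 13 1 15
f 13 15 14
f 14 15 16
f 14 16 4
f 15 1 17
f 15 17 16
f 16 17 18
f 16 18 4
f 17 1 19
f 17 19 18
f 18 19 20
f 18 20 4
f 19 1 2
f 19 2 20
f 20 2 3
f 20 3 4
f 22 24 21
f 25 22 21
f 21 24 23
f 23 25 21
f 22 28 24
f 26 22 25
f 26 28 22
f 24 28 23
f 27 25 23
f 23 28 27
f 27 26 25
f 28 26 27



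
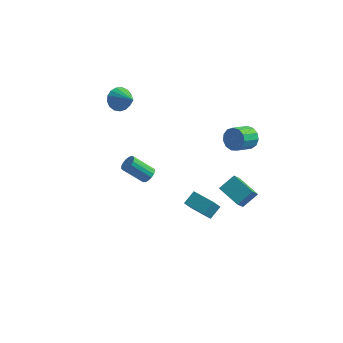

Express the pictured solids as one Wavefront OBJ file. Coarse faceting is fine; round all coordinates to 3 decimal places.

v -2.387 1.447 -3.246
v -2.012 1.557 -2.818
v -3.218 1.262 -1.686
v -3.593 1.153 -2.114
v -2.124 1.805 -2.873
v -3.33 1.51 -1.741
v -2.296 1.971 -3.013
v -3.502 1.676 -1.881
v -2.49 2.017 -3.207
v -3.696 1.722 -2.075
v -2.659 1.932 -3.41
v -3.865 1.638 -2.278
v -2.767 1.737 -3.575
v -3.973 1.442 -2.443
v -2.787 1.475 -3.665
v -3.993 1.181 -2.533
v -2.716 1.207 -3.659
v -3.922 0.912 -2.527
v -2.569 0.994 -3.558
v -3.775 0.699 -2.426
v -2.381 0.884 -3.386
v -3.587 0.59 -2.254
v -2.194 0.904 -3.182
v -3.4 0.61 -2.05
v -2.051 1.048 -2.992
v -3.257 0.754 -1.86
v -1.985 1.284 -2.861
v -3.191 0.989 -1.729
v 1.596 -2.68 -1.285
v 1.303 -3.048 -0.577
v 1.942 -1.942 -0.758
v 1.649 -2.311 -0.051
v 3.011 -3.469 -1.109
v 2.718 -3.838 -0.402
v 3.357 -2.732 -0.583
v 3.064 -3.1 0.125
v 3.739 1.395 2.266
v 4.106 0.909 1.763
v 3.548 -0.121 2.35
v 3.181 0.365 2.854
v 4.379 0.959 2.111
v 3.821 -0.071 2.698
v 4.449 1.148 2.508
v 3.892 0.118 3.095
v 4.294 1.415 2.828
v 3.736 0.385 3.415
v 3.962 1.675 2.97
v 3.405 0.646 3.558
v 3.56 1.847 2.889
v 3.002 0.817 3.476
v 3.214 1.875 2.61
v 2.656 0.845 3.197
v 3.035 1.751 2.222
v 2.477 0.721 2.809
v 3.079 1.513 1.848
v 2.522 0.484 2.435
v 3.333 1.238 1.607
v 2.775 0.209 2.194
v 3.716 1.013 1.575
v 3.158 -0.017 2.162
v -4.175 1.59 3.471
v -3.591 1.782 2.885
v -3.045 0.83 4.349
v -3.578 2.097 3.141
v -3.702 2.296 3.474
v -3.935 2.334 3.805
v -4.222 2.201 4.061
v -4.499 1.928 4.181
v -4.701 1.577 4.139
v -4.783 1.23 3.944
v -4.726 0.965 3.64
v -4.543 0.843 3.298
v -4.275 0.892 2.996
v -3.984 1.101 2.802
v -3.737 1.422 2.762
v 2.984 -0.562 -1.252
v 2.969 -1.72 0.088
v 3.643 0.211 -0.576
v 3.628 -0.946 0.763
v 4.272 -1.194 -1.783
v 4.257 -2.351 -0.444
v 4.931 -0.42 -1.108
v 4.916 -1.578 0.232
f 2 1 5
f 2 5 3
f 3 5 6
f 3 6 4
f 5 1 7
f 5 7 6
f 6 7 8
f 6 8 4
f 7 1 9
f 7 9 8
f 8 9 10
f 8 10 4
f 9 1 11
f 9 11 10
f 10 11 12
f 10 12 4
f 11 1 13
f 11 13 12
f 12 13 14
f 12 14 4
f 13 1 15
f 13 15 14
f 14 15 16
f 14 16 4
f 15 1 17
f 15 17 16
f 16 17 18
f 16 18 4
f 17 1 19
f 17 19 18
f 18 19 20
f 18 20 4
f 19 1 21
f 19 21 20
f 20 21 22
f 20 22 4
f 21 1 23
f 21 23 22
f 22 23 24
f 22 24 4
f 23 1 25
f 23 25 24
f 24 25 26
f 24 26 4
f 25 1 27
f 25 27 26
f 26 27 28
f 26 28 4
f 27 1 2
f 27 2 28
f 28 2 3
f 28 3 4
f 30 32 29
f 33 30 29
f 29 32 31
f 31 33 29
f 30 36 32
f 34 30 33
f 34 36 30
f 32 36 31
f 35 33 31
f 31 36 35
f 35 34 33
f 36 34 35
f 38 37 41
f 38 41 39
f 39 41 42
f 39 42 40
f 41 37 43
f 41 43 42
f 42 43 44
f 42 44 40
f 43 37 45
f 43 45 44
f 44 45 46
f 44 46 40
f 45 37 47
f 45 47 46
f 46 47 48
f 46 48 40
f 47 37 49
f 47 49 48
f 48 49 50
f 48 50 40
f 49 37 51
f 49 51 50
f 50 51 52
f 50 52 40
f 51 37 53
f 51 53 52
f 52 53 54
f 52 54 40
f 53 37 55
f 53 55 54
f 54 55 56
f 54 56 40
f 55 37 57
f 55 57 56
f 56 57 58
f 56 58 40
f 57 37 59
f 57 59 58
f 58 59 60
f 58 60 40
f 59 37 38
f 59 38 60
f 60 38 39
f 60 39 40
f 62 61 64
f 62 64 63
f 64 61 65
f 64 65 63
f 65 61 66
f 65 66 63
f 66 61 67
f 66 67 63
f 67 61 68
f 67 68 63
f 68 61 69
f 68 69 63
f 69 61 70
f 69 70 63
f 70 61 71
f 70 71 63
f 71 61 72
f 71 72 63
f 72 61 73
f 72 73 63
f 73 61 74
f 73 74 63
f 74 61 75
f 74 75 63
f 75 61 62
f 75 62 63
f 77 79 76
f 80 77 76
f 76 79 78
f 78 80 76
f 77 83 79
f 81 77 80
f 81 83 77
f 79 83 78
f 82 80 78
f 78 83 82
f 82 81 80
f 83 81 82



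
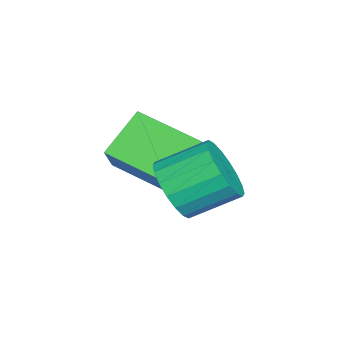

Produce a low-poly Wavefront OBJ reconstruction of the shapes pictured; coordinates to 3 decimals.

v 0.633 -0.781 3.777
v 1.609 -0.673 4.775
v 0.975 0.607 3.292
v 1.951 0.716 4.289
v 1.469 -1.256 3.011
v 2.445 -1.147 4.008
v 1.811 0.133 2.525
v 2.787 0.241 3.523
v 3.228 0.408 3.656
v 3.582 0.82 3.139
v 3.266 1.804 3.707
v 2.912 1.392 4.224
v 3.273 0.793 3.014
v 2.958 1.778 3.582
v 2.956 0.69 3.016
v 2.64 1.674 3.585
v 2.692 0.531 3.145
v 2.377 1.515 3.714
v 2.535 0.347 3.376
v 2.219 1.332 3.944
v 2.514 0.176 3.661
v 2.199 1.161 4.23
v 2.635 0.05 3.946
v 2.32 1.035 4.514
v 2.874 -0.004 4.173
v 2.558 0.98 4.741
v 3.182 0.022 4.298
v 2.867 1.007 4.866
v 3.5 0.126 4.295
v 3.184 1.11 4.864
v 3.763 0.285 4.166
v 3.448 1.269 4.735
v 3.921 0.468 3.936
v 3.605 1.453 4.504
v 3.941 0.639 3.65
v 3.626 1.624 4.219
v 3.82 0.765 3.366
v 3.505 1.75 3.934
f 2 4 1
f 5 2 1
f 1 4 3
f 3 5 1
f 2 8 4
f 6 2 5
f 6 8 2
f 4 8 3
f 7 5 3
f 3 8 7
f 7 6 5
f 8 6 7
f 10 9 13
f 10 13 11
f 11 13 14
f 11 14 12
f 13 9 15
f 13 15 14
f 14 15 16
f 14 16 12
f 15 9 17
f 15 17 16
f 16 17 18
f 16 18 12
f 17 9 19
f 17 19 18
f 18 19 20
f 18 20 12
f 19 9 21
f 19 21 20
f 20 21 22
f 20 22 12
f 21 9 23
f 21 23 22
f 22 23 24
f 22 24 12
f 23 9 25
f 23 25 24
f 24 25 26
f 24 26 12
f 25 9 27
f 25 27 26
f 26 27 28
f 26 28 12
f 27 9 29
f 27 29 28
f 28 29 30
f 28 30 12
f 29 9 31
f 29 31 30
f 30 31 32
f 30 32 12
f 31 9 33
f 31 33 32
f 32 33 34
f 32 34 12
f 33 9 35
f 33 35 34
f 34 35 36
f 34 36 12
f 35 9 37
f 35 37 36
f 36 37 38
f 36 38 12
f 37 9 10
f 37 10 38
f 38 10 11
f 38 11 12



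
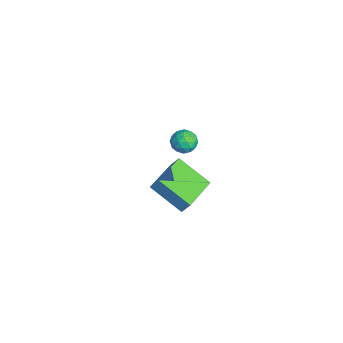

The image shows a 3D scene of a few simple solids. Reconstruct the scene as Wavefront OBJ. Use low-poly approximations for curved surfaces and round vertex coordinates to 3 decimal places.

v -3.747 -0.261 -2.575
v -3.285 -0.641 -2.111
v -4.655 -1.039 -2.309
v -4.193 -1.419 -1.845
v -4.422 -0.722 -1.662
v -3.861 -0.24 -1.826
v -4.079 -1.44 -2.594
v -3.518 -0.958 -2.758
v -3.49 -1.37 -2.123
v -3.702 -0.926 -1.547
v -4.238 -0.754 -2.873
v -4.45 -0.31 -2.297
v -3.436 -0.383 -2.366
v -4.504 -1.297 -2.054
v -4.638 -0.887 -1.946
v -4.367 -1.111 -1.674
v -3.775 -0.147 -2.199
v -3.503 -0.371 -1.926
v -4.172 -0.418 -1.663
v -4.437 -1.309 -2.494
v -4.165 -1.533 -2.221
v -3.573 -0.569 -2.746
v -3.302 -0.793 -2.474
v -3.768 -1.262 -2.757
v -3.285 -1.034 -2.101
v -3.819 -1.492 -1.944
v -3.752 -1.504 -2.384
v -3.422 -1.221 -2.481
v -3.41 -0.774 -1.762
v -3.944 -1.231 -1.606
v -4.078 -0.821 -1.498
v -3.749 -0.538 -1.595
v -3.531 -1.202 -1.769
v -3.996 -0.449 -2.814
v -4.53 -0.906 -2.658
v -4.191 -1.142 -2.825
v -3.862 -0.859 -2.922
v -4.121 -0.188 -2.476
v -4.655 -0.646 -2.319
v -4.518 -0.459 -1.939
v -4.188 -0.176 -2.036
v -4.409 -0.478 -2.651
v 3.254 -2.517 -0.204
v 2.1 -3.784 0.845
v 1.654 -1.199 -0.373
v 0.499 -2.466 0.677
v 3.481 -2.154 0.483
v 2.326 -3.421 1.533
v 1.88 -0.836 0.315
v 0.726 -2.103 1.364
f 1 38 17
f 38 12 41
f 17 41 6
f 38 41 17
f 1 17 13
f 17 6 18
f 13 18 2
f 17 18 13
f 1 13 22
f 13 2 23
f 22 23 8
f 13 23 22
f 1 22 34
f 22 8 37
f 34 37 11
f 22 37 34
f 1 34 38
f 34 11 42
f 38 42 12
f 34 42 38
f 2 18 29
f 18 6 32
f 29 32 10
f 18 32 29
f 6 41 19
f 41 12 40
f 19 40 5
f 41 40 19
f 12 42 39
f 42 11 35
f 39 35 3
f 42 35 39
f 11 37 36
f 37 8 24
f 36 24 7
f 37 24 36
f 8 23 28
f 23 2 25
f 28 25 9
f 23 25 28
f 4 30 16
f 30 10 31
f 16 31 5
f 30 31 16
f 4 16 14
f 16 5 15
f 14 15 3
f 16 15 14
f 4 14 21
f 14 3 20
f 21 20 7
f 14 20 21
f 4 21 26
f 21 7 27
f 26 27 9
f 21 27 26
f 4 26 30
f 26 9 33
f 30 33 10
f 26 33 30
f 5 31 19
f 31 10 32
f 19 32 6
f 31 32 19
f 3 15 39
f 15 5 40
f 39 40 12
f 15 40 39
f 7 20 36
f 20 3 35
f 36 35 11
f 20 35 36
f 9 27 28
f 27 7 24
f 28 24 8
f 27 24 28
f 10 33 29
f 33 9 25
f 29 25 2
f 33 25 29
f 44 46 43
f 47 44 43
f 43 46 45
f 45 47 43
f 44 50 46
f 48 44 47
f 48 50 44
f 46 50 45
f 49 47 45
f 45 50 49
f 49 48 47
f 50 48 49

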